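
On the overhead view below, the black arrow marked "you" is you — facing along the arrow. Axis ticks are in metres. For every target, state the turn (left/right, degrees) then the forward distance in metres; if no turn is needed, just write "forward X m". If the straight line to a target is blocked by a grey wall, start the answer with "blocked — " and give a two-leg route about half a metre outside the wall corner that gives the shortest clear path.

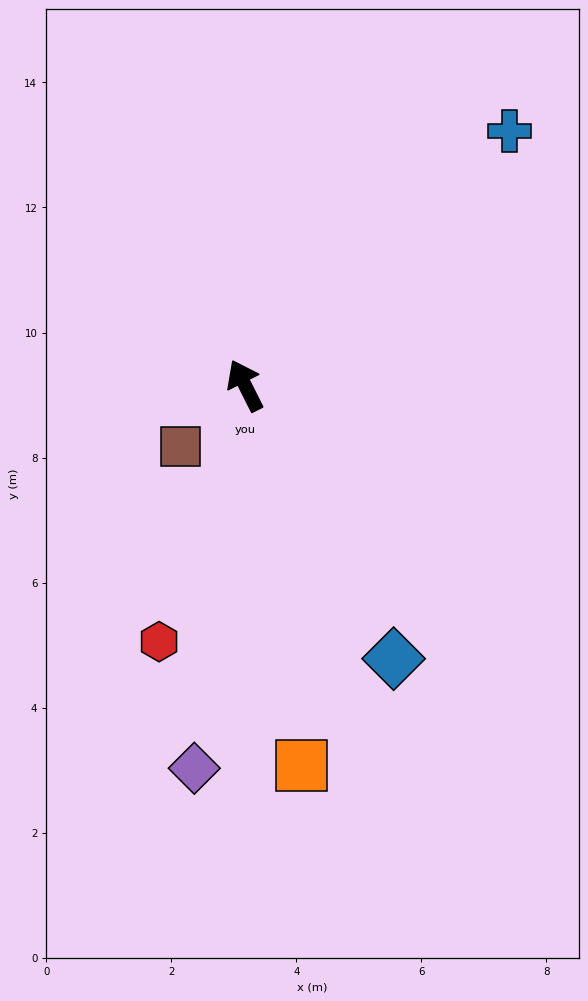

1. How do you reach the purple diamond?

turn left 146°, forward 6.2 m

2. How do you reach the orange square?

turn left 162°, forward 6.1 m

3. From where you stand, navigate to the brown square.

turn left 106°, forward 1.4 m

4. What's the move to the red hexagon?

turn left 135°, forward 4.3 m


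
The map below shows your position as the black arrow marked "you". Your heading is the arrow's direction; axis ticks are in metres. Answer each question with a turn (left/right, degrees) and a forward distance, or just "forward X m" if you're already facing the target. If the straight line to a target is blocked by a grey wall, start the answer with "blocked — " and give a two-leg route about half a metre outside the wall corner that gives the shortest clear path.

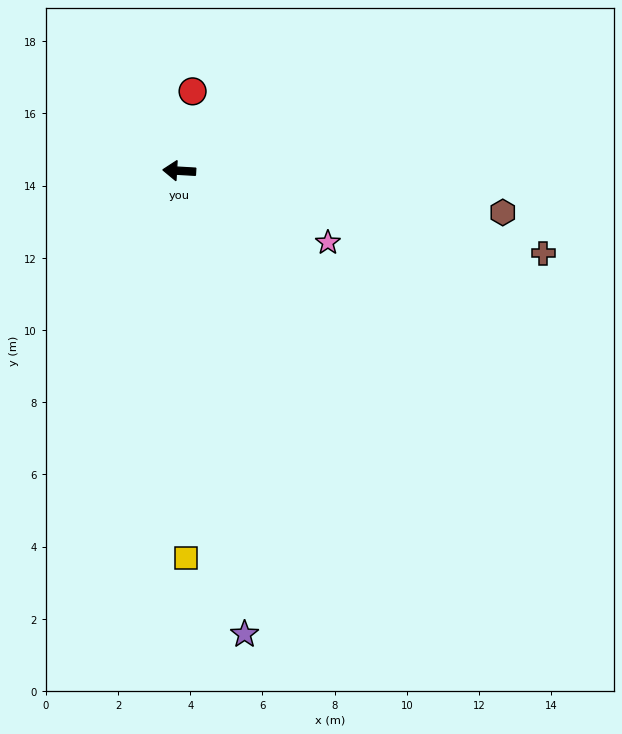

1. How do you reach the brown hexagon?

turn left 176°, forward 9.0 m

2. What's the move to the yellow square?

turn left 94°, forward 10.7 m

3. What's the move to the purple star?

turn left 101°, forward 13.0 m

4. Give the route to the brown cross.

turn left 171°, forward 10.3 m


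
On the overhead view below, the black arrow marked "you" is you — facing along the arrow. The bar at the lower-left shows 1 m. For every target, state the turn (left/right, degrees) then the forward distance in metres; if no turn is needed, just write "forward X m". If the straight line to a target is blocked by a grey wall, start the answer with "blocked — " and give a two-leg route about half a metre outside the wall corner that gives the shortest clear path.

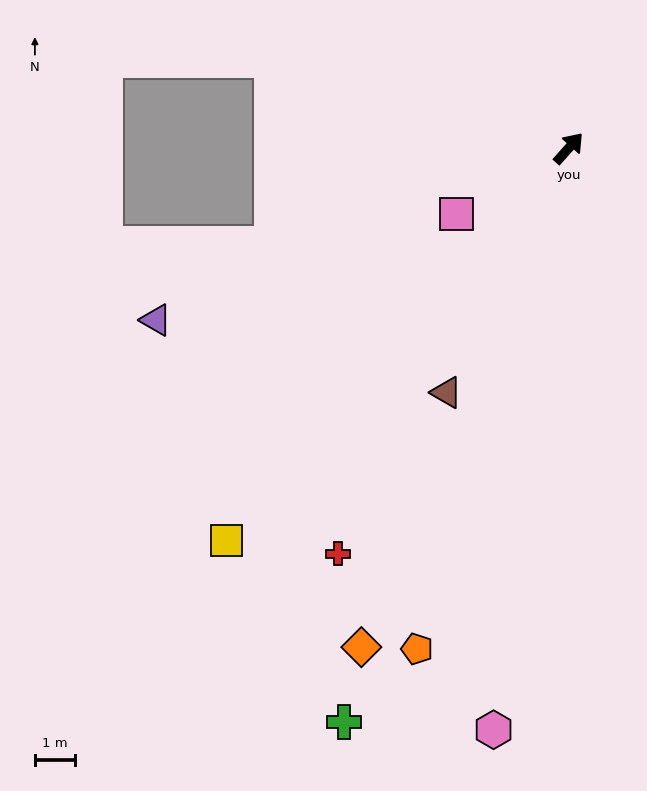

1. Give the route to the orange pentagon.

turn right 155°, forward 12.9 m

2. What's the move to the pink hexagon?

turn right 146°, forward 14.5 m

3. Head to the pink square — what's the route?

turn left 162°, forward 3.2 m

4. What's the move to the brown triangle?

turn right 165°, forward 6.8 m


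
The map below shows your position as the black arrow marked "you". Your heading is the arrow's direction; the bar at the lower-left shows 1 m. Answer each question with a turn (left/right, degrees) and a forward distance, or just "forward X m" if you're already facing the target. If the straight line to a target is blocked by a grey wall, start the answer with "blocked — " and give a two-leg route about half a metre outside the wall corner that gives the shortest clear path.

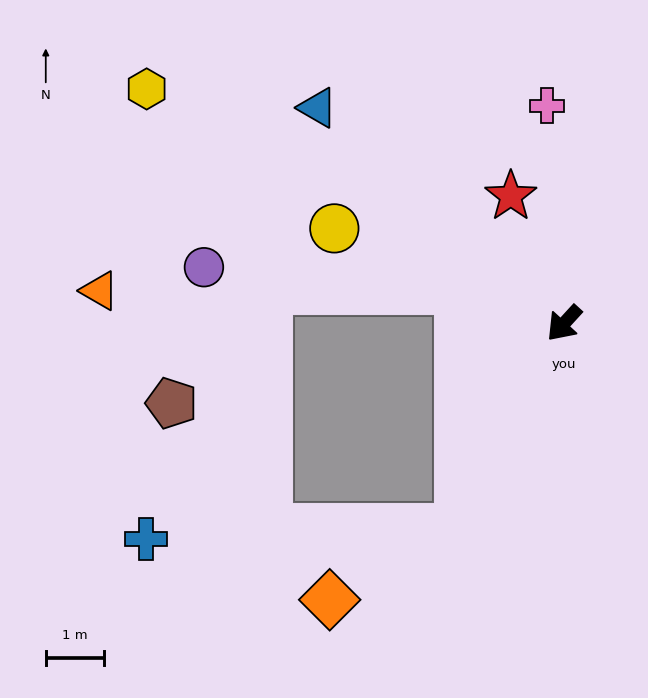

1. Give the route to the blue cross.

blocked — turn left 16°, forward 3.9 m, then turn right 62°, forward 5.3 m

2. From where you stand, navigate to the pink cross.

turn right 133°, forward 3.7 m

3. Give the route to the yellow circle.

turn right 70°, forward 4.2 m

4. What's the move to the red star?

turn right 115°, forward 2.4 m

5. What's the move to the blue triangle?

turn right 89°, forward 5.6 m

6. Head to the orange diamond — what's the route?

blocked — turn left 16°, forward 3.9 m, then turn right 35°, forward 2.5 m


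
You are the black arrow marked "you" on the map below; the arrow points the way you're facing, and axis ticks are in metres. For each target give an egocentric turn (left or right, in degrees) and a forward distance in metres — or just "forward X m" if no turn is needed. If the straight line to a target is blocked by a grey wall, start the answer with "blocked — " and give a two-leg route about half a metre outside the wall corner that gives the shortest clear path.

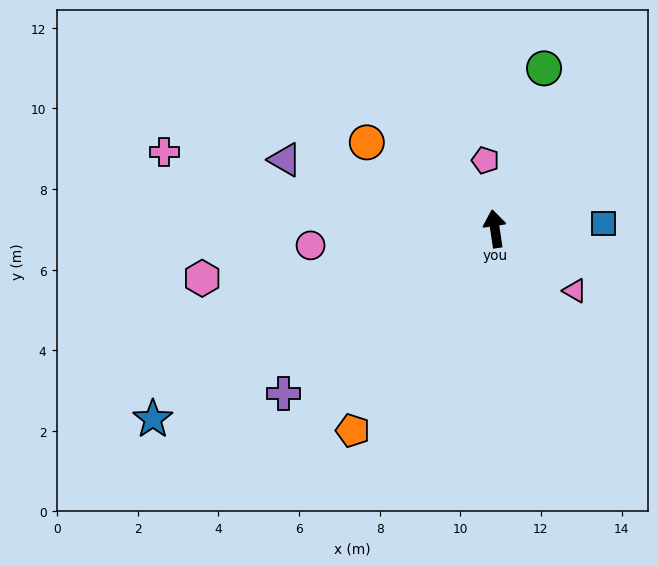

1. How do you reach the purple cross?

turn left 120°, forward 6.6 m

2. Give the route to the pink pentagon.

forward 1.7 m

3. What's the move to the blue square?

turn right 96°, forward 2.7 m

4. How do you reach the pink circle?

turn left 87°, forward 4.6 m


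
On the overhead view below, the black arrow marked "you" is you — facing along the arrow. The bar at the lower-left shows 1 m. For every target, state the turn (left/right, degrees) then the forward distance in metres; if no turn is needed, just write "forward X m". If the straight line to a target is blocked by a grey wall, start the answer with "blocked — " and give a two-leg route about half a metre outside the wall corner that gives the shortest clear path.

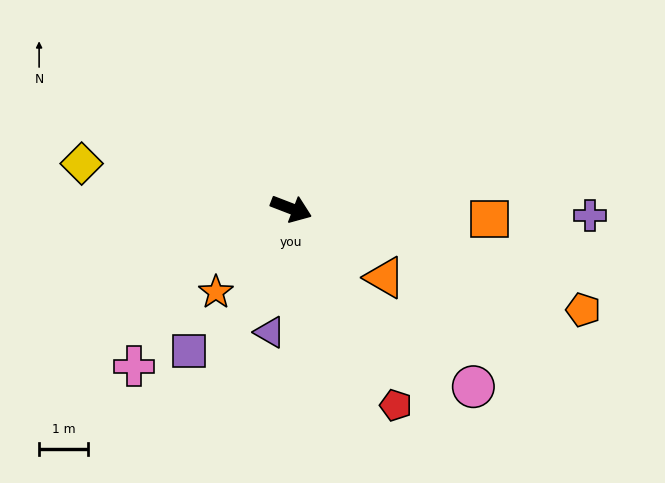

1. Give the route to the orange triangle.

turn right 15°, forward 2.4 m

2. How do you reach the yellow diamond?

turn right 171°, forward 4.4 m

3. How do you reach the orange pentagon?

forward 6.3 m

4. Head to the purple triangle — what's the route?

turn right 79°, forward 2.6 m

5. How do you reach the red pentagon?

turn right 41°, forward 4.6 m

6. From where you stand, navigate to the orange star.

turn right 111°, forward 2.3 m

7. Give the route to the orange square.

turn left 18°, forward 4.1 m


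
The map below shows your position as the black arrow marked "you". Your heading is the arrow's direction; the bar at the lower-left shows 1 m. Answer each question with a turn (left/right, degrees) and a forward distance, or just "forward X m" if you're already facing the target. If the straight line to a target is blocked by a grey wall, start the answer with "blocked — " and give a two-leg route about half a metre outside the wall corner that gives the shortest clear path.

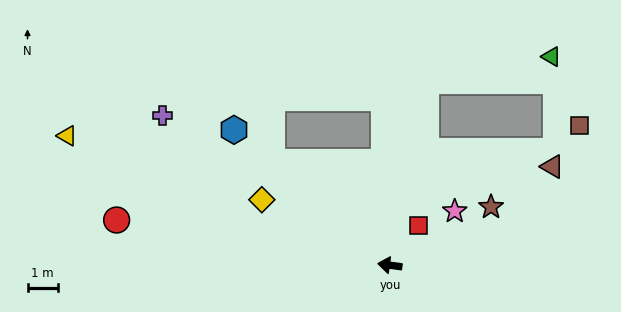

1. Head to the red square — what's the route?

turn right 118°, forward 1.6 m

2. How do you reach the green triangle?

blocked — turn right 94°, forward 6.2 m, then turn right 67°, forward 4.2 m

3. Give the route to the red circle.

forward 9.1 m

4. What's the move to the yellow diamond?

turn right 19°, forward 4.7 m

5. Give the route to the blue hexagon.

turn right 33°, forward 6.8 m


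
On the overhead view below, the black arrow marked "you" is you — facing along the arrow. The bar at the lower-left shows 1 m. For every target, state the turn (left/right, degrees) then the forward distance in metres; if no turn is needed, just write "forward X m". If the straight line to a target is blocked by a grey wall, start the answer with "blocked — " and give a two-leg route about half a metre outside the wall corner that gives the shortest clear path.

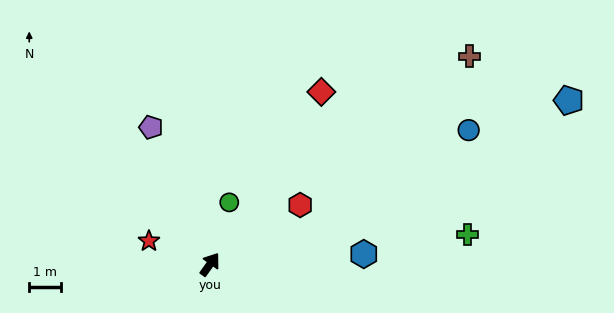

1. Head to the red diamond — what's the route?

turn left 3°, forward 6.4 m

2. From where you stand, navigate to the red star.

turn left 105°, forward 2.0 m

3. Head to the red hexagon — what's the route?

turn right 21°, forward 3.4 m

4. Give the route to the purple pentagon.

turn left 59°, forward 4.7 m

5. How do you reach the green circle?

turn left 18°, forward 2.0 m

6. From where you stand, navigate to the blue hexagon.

turn right 51°, forward 4.8 m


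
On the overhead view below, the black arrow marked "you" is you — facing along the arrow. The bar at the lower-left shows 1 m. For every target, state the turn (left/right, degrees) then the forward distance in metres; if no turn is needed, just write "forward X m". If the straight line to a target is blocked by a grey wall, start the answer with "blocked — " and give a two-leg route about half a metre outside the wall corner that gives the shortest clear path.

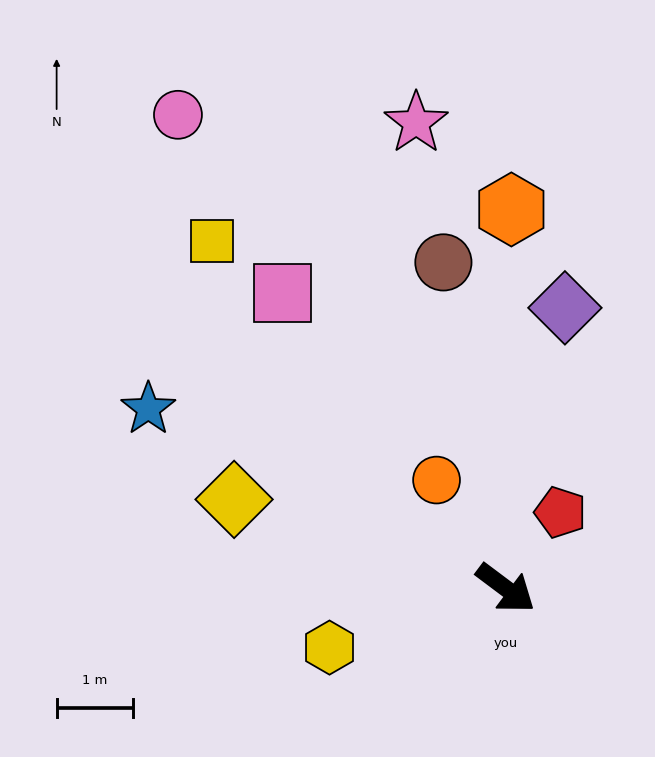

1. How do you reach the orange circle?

turn left 159°, forward 1.7 m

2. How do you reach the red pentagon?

turn left 91°, forward 1.2 m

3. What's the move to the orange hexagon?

turn left 126°, forward 4.9 m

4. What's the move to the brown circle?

turn left 138°, forward 4.3 m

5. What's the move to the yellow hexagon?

turn right 125°, forward 2.4 m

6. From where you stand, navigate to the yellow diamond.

turn right 161°, forward 3.7 m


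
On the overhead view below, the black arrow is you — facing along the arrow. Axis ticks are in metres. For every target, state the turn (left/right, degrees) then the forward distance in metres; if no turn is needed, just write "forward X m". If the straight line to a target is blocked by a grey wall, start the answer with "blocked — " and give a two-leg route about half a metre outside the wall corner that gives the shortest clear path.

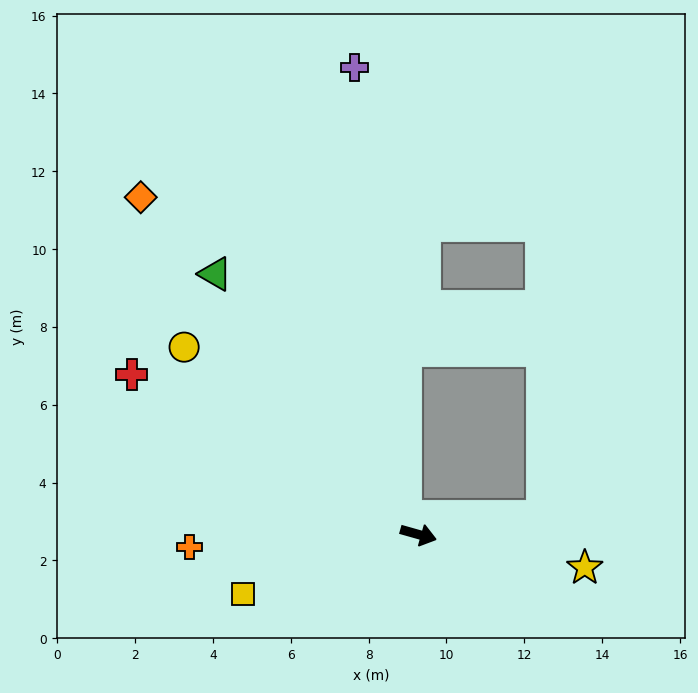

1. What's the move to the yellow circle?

turn left 157°, forward 7.7 m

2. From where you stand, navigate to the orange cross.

turn right 161°, forward 5.9 m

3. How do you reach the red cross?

turn left 167°, forward 8.4 m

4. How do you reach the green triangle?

turn left 144°, forward 8.5 m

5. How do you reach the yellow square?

turn right 146°, forward 4.7 m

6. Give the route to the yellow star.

turn left 4°, forward 4.4 m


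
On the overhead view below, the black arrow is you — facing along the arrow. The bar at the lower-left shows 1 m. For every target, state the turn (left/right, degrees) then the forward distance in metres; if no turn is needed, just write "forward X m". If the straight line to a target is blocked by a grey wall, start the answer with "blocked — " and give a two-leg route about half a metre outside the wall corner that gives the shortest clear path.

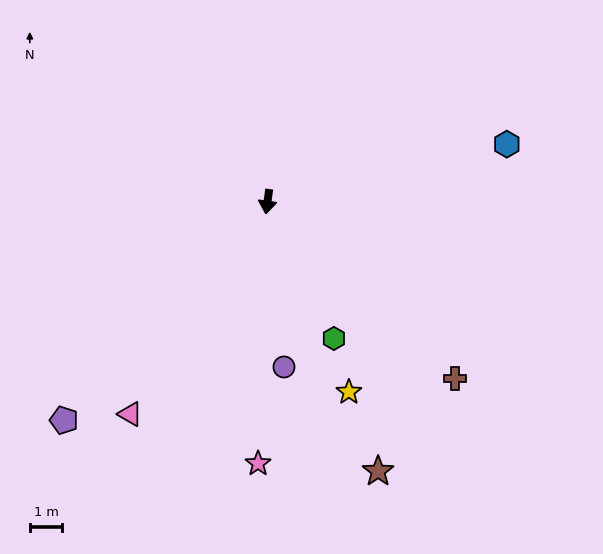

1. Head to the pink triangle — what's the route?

turn right 25°, forward 7.8 m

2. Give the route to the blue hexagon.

turn left 111°, forward 7.6 m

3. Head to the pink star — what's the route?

turn left 6°, forward 8.0 m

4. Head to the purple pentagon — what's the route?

turn right 35°, forward 9.2 m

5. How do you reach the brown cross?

turn left 55°, forward 7.9 m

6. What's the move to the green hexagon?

turn left 34°, forward 4.7 m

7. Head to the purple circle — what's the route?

turn left 14°, forward 5.1 m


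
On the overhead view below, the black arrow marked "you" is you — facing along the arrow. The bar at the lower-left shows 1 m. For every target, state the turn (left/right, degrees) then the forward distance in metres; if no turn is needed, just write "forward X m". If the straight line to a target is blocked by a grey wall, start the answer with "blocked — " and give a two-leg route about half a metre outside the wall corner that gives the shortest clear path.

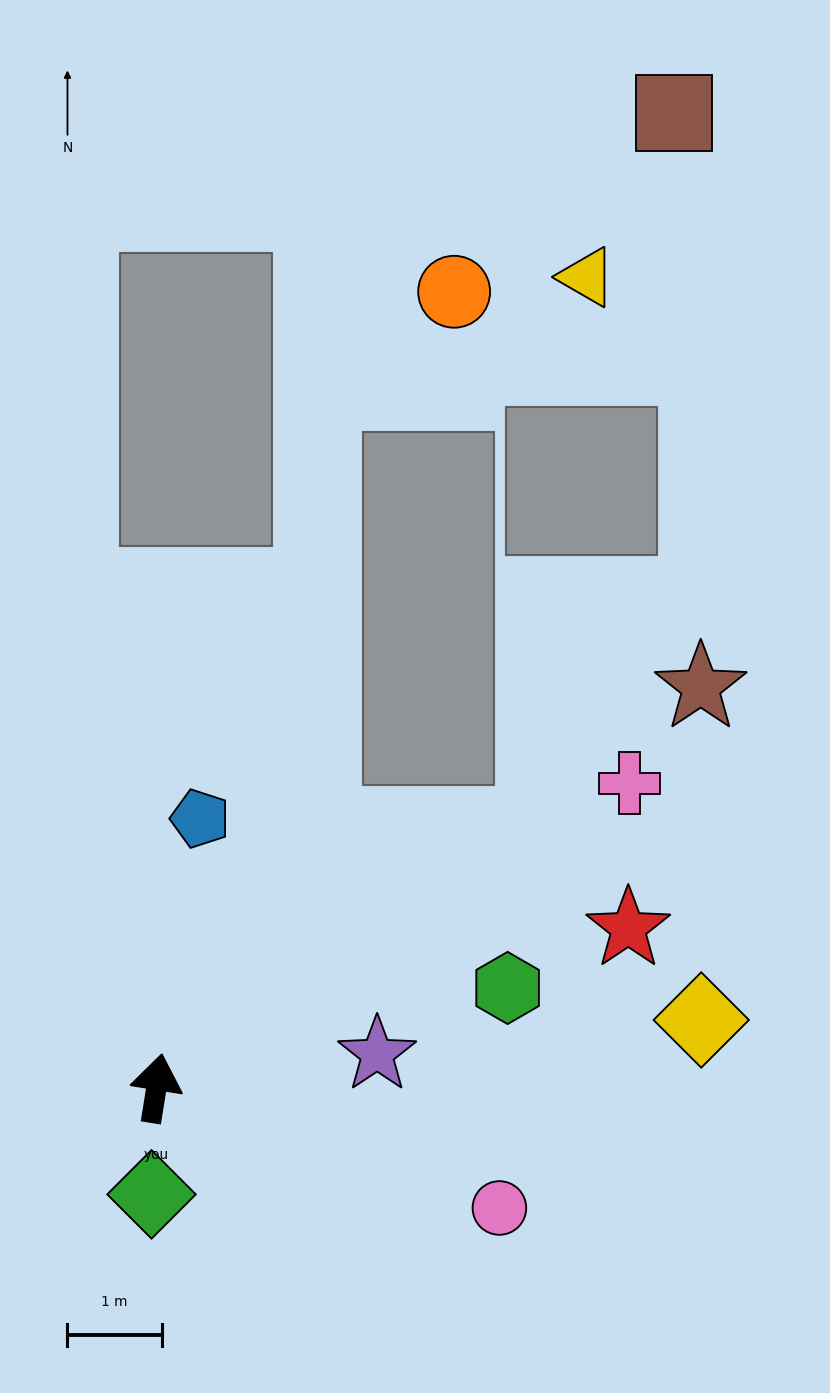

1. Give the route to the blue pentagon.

forward 2.9 m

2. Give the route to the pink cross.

turn right 48°, forward 6.0 m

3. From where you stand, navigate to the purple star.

turn right 72°, forward 2.4 m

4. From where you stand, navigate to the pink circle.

turn right 100°, forward 3.9 m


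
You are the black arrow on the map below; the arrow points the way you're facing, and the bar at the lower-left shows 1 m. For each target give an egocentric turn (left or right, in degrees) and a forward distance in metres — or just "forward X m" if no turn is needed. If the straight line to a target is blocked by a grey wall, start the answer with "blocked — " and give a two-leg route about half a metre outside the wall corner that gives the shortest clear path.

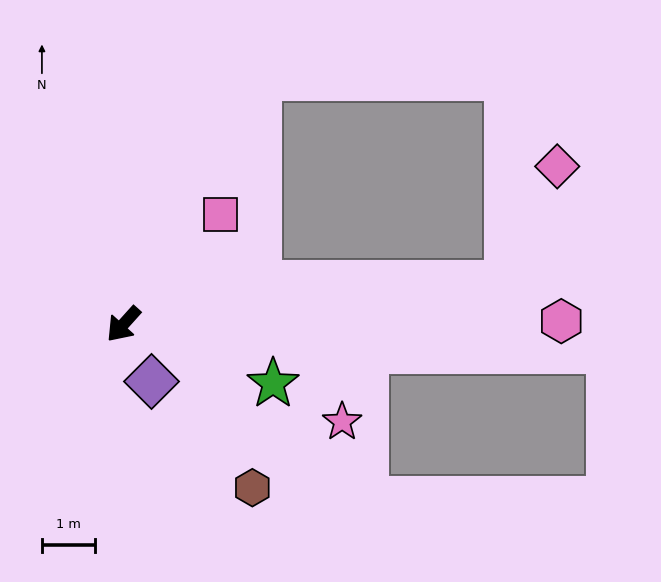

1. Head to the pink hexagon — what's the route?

turn left 132°, forward 8.3 m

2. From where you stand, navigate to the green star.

turn left 110°, forward 3.1 m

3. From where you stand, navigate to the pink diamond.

blocked — turn left 138°, forward 7.3 m, then turn left 60°, forward 2.4 m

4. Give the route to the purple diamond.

turn left 68°, forward 1.2 m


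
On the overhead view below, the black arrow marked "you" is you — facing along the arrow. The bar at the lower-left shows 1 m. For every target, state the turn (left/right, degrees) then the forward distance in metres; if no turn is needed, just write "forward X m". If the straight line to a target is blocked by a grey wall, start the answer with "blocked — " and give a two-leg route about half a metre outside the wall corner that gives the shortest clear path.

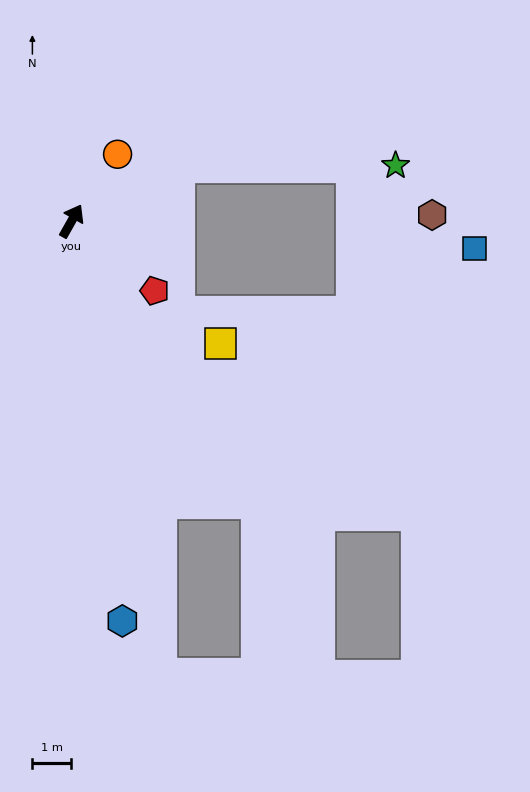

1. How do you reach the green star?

blocked — turn right 33°, forward 3.1 m, then turn right 27°, forward 5.6 m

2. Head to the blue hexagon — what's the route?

turn right 143°, forward 10.4 m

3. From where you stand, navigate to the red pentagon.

turn right 101°, forward 2.8 m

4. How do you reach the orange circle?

turn right 5°, forward 2.1 m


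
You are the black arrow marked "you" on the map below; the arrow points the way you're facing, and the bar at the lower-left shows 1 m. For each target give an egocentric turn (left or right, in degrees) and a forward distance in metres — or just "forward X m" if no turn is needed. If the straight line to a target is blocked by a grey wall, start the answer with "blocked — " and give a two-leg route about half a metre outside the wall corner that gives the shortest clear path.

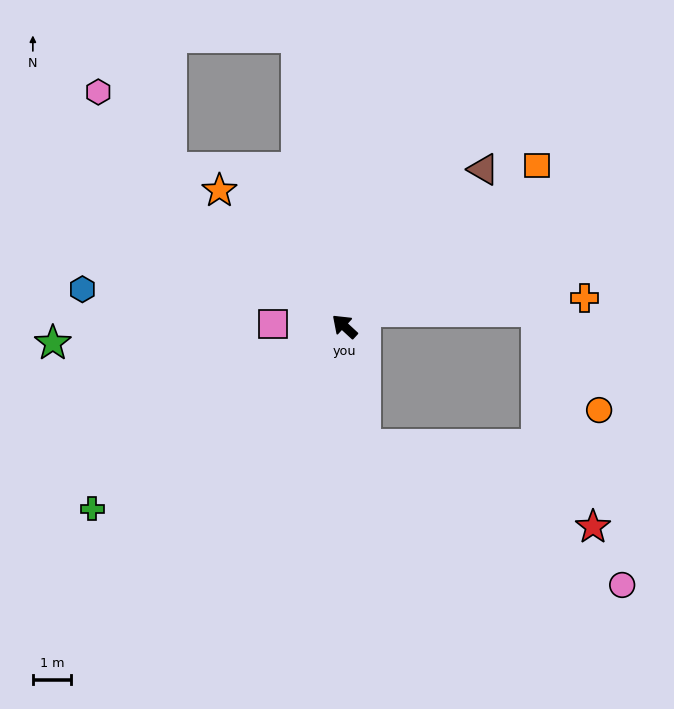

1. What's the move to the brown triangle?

turn right 89°, forward 5.5 m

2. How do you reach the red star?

blocked — turn left 142°, forward 3.2 m, then turn left 61°, forward 6.4 m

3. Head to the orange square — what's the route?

turn right 97°, forward 6.6 m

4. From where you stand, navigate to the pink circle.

blocked — turn left 142°, forward 3.2 m, then turn left 52°, forward 7.7 m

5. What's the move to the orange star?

turn right 5°, forward 4.9 m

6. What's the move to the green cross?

turn left 79°, forward 8.2 m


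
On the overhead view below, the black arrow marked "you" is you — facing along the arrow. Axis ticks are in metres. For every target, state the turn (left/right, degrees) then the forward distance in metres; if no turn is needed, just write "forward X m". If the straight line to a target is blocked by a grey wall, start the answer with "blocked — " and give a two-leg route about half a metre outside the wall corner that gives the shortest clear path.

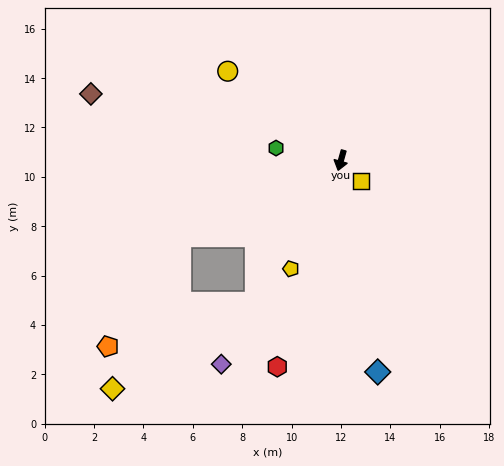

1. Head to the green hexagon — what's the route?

turn right 85°, forward 2.7 m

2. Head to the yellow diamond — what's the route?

blocked — turn right 15°, forward 6.7 m, then turn right 28°, forward 6.8 m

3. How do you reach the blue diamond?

turn left 26°, forward 8.7 m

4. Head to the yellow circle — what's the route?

turn right 113°, forward 5.8 m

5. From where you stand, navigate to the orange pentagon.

blocked — turn right 49°, forward 7.2 m, then turn left 31°, forward 5.3 m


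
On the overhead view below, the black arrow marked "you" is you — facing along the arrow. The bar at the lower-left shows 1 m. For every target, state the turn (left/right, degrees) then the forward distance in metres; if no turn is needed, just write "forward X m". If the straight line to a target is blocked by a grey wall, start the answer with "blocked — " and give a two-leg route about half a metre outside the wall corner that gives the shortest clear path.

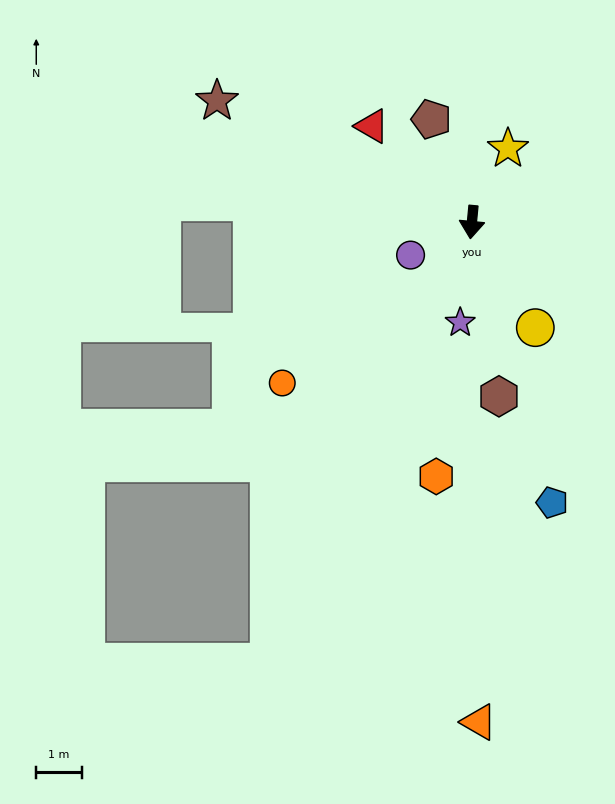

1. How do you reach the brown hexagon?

turn left 14°, forward 3.9 m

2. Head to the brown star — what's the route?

turn right 110°, forward 6.2 m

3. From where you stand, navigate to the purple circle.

turn right 56°, forward 1.5 m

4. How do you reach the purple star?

forward 2.2 m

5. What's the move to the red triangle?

turn right 128°, forward 3.0 m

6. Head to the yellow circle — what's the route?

turn left 36°, forward 2.7 m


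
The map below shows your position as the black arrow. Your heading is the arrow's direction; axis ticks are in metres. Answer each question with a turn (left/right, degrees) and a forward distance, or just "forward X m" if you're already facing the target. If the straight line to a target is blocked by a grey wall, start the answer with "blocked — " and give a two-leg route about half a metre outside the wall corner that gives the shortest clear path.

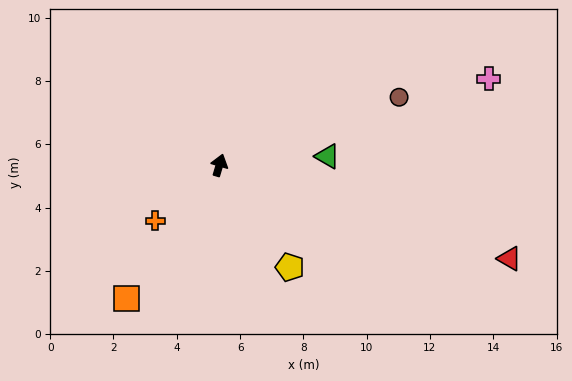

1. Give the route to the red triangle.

turn right 91°, forward 9.6 m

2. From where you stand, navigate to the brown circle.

turn right 53°, forward 6.1 m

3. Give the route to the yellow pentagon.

turn right 129°, forward 3.9 m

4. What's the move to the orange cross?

turn left 147°, forward 2.7 m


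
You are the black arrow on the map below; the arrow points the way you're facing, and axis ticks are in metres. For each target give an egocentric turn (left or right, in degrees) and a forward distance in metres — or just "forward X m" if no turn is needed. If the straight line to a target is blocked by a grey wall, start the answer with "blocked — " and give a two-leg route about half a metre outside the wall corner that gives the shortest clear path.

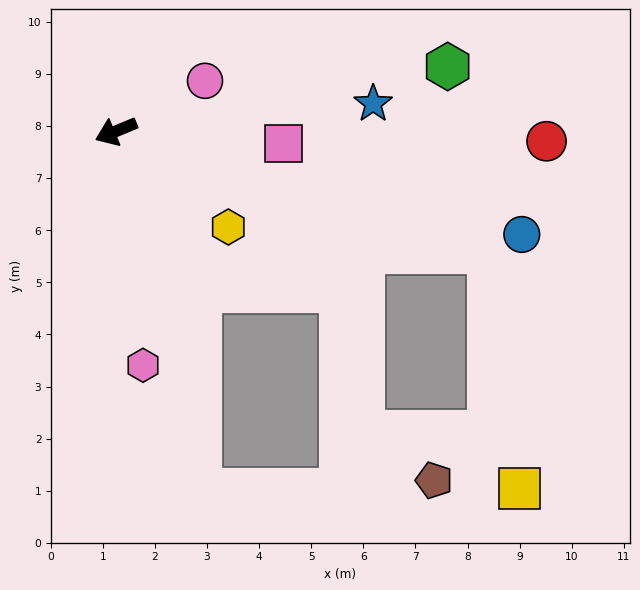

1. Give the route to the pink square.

turn left 153°, forward 3.2 m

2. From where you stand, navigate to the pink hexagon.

turn left 74°, forward 4.5 m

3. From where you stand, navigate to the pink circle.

turn right 173°, forward 2.0 m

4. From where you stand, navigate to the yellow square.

blocked — turn left 140°, forward 7.5 m, then turn right 65°, forward 4.6 m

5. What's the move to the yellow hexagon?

turn left 117°, forward 2.8 m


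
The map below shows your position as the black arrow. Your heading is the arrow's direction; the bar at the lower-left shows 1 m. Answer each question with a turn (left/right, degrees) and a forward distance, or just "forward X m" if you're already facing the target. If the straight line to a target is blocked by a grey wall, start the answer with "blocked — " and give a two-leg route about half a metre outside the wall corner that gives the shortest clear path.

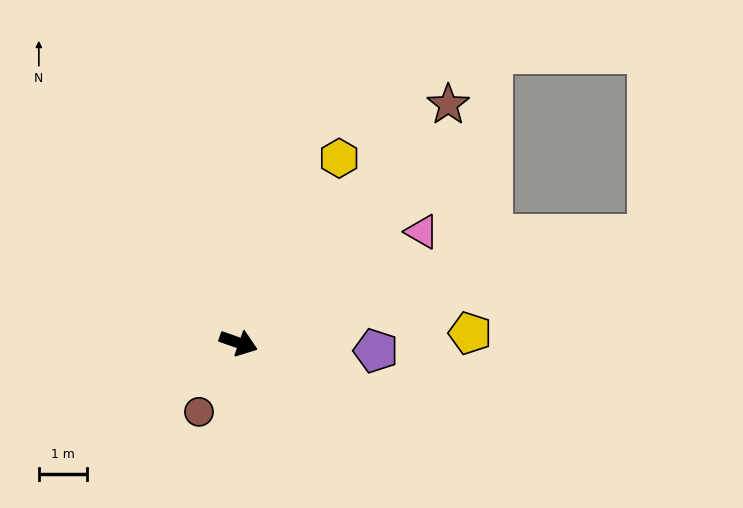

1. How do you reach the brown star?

turn left 68°, forward 6.6 m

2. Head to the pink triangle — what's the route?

turn left 51°, forward 4.4 m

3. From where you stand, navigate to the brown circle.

turn right 100°, forward 1.6 m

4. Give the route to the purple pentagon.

turn left 16°, forward 2.9 m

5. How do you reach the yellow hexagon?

turn left 81°, forward 4.4 m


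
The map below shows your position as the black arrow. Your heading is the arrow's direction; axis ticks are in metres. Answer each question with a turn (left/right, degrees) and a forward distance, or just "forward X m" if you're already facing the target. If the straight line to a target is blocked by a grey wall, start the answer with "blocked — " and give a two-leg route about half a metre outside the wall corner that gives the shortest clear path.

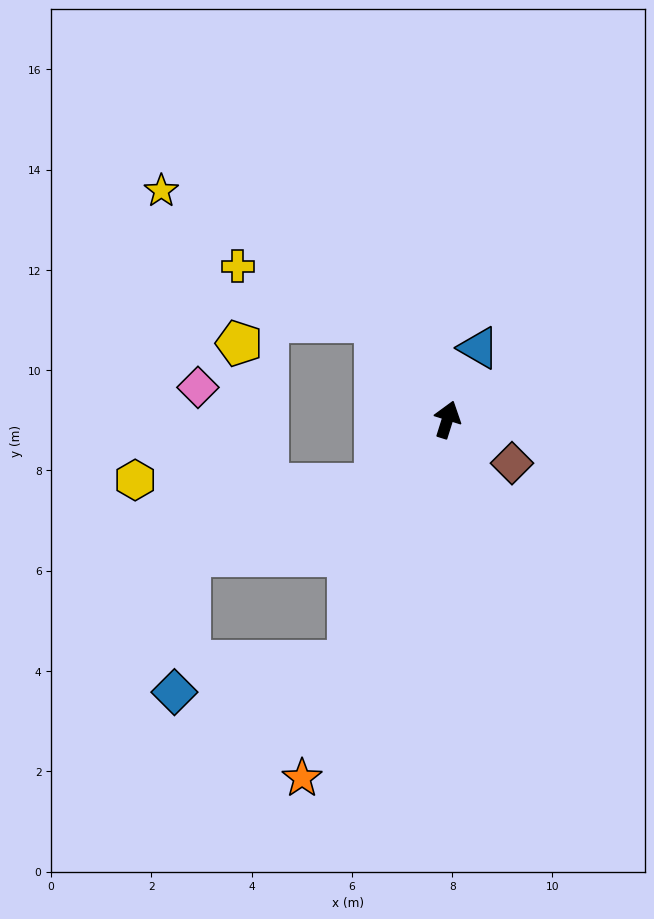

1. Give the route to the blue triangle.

turn right 6°, forward 1.6 m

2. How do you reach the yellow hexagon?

blocked — turn left 150°, forward 1.9 m, then turn right 44°, forward 4.8 m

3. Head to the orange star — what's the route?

turn left 175°, forward 7.7 m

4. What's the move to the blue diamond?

blocked — turn left 175°, forward 5.2 m, then turn right 58°, forward 3.5 m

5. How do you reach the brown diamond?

turn right 107°, forward 1.6 m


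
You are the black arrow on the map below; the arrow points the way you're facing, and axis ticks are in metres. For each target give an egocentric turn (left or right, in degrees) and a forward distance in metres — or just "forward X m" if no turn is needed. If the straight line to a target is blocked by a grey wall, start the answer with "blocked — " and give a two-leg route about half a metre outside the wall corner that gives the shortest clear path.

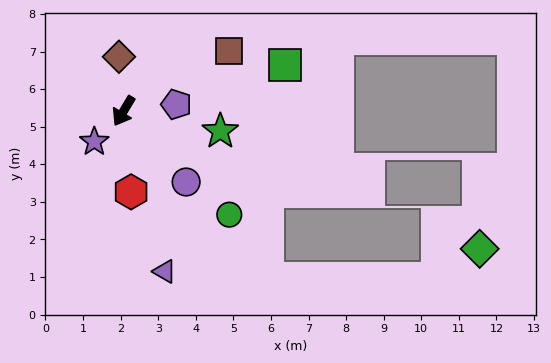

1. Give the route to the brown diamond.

turn right 144°, forward 1.5 m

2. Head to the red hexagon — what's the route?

turn left 36°, forward 2.2 m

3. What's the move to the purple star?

turn right 13°, forward 1.1 m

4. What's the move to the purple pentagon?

turn left 128°, forward 1.4 m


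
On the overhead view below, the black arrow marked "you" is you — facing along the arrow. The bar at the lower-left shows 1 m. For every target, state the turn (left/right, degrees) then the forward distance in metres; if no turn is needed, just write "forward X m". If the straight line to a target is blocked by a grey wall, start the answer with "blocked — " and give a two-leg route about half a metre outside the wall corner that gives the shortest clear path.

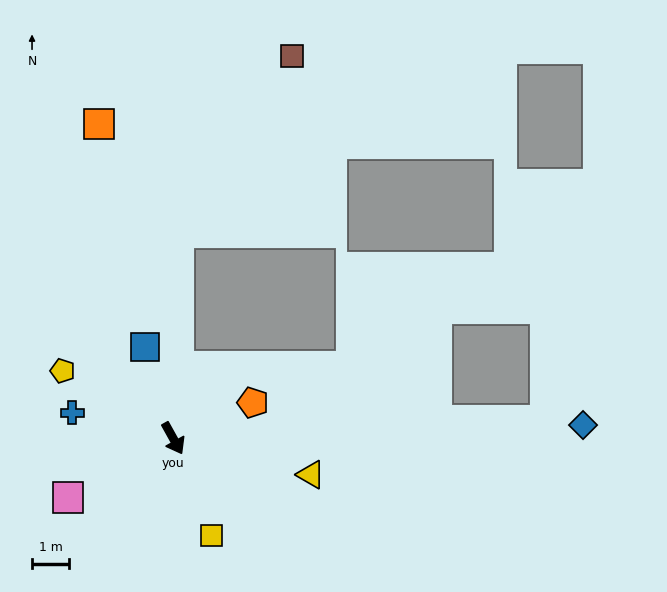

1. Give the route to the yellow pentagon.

turn right 150°, forward 3.5 m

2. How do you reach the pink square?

turn right 90°, forward 3.3 m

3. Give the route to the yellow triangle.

turn left 46°, forward 3.9 m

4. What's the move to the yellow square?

turn right 8°, forward 2.8 m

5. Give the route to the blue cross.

turn right 133°, forward 2.8 m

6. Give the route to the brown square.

blocked — turn left 150°, forward 5.6 m, then turn right 32°, forward 5.7 m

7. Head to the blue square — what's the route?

turn left 168°, forward 2.6 m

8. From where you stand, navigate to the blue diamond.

turn left 63°, forward 11.1 m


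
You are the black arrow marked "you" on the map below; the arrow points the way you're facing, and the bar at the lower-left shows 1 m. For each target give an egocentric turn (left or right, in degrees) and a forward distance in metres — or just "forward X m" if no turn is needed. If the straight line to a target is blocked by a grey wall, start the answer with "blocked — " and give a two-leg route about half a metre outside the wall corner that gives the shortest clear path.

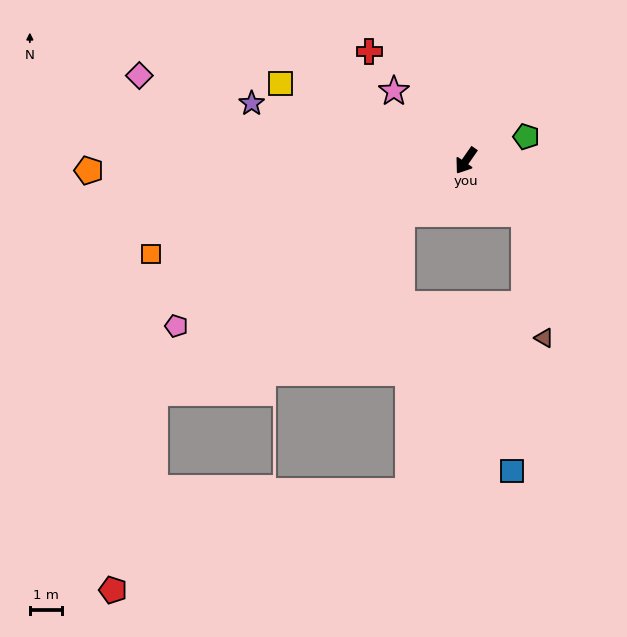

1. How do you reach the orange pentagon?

turn right 54°, forward 11.8 m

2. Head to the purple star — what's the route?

turn right 70°, forward 6.9 m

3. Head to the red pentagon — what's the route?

blocked — turn right 18°, forward 12.2 m, then turn left 41°, forward 6.3 m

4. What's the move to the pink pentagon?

turn right 25°, forward 10.4 m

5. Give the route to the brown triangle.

blocked — turn left 83°, forward 2.5 m, then turn right 39°, forward 3.9 m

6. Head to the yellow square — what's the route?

turn right 78°, forward 6.3 m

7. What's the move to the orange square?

turn right 39°, forward 10.3 m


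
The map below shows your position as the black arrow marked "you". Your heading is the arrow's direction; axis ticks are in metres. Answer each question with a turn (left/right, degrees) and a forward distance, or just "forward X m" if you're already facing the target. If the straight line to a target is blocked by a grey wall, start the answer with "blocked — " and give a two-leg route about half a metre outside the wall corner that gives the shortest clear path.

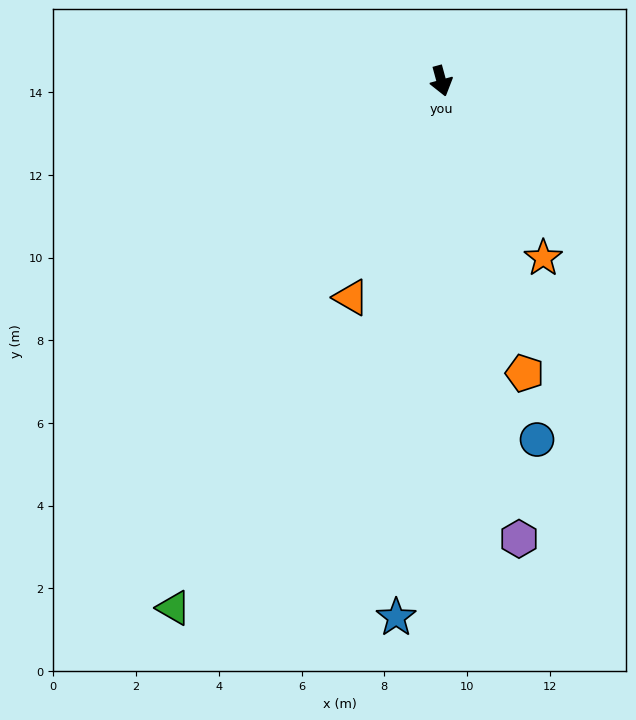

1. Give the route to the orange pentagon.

forward 7.3 m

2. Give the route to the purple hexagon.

turn right 6°, forward 11.2 m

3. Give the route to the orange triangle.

turn right 38°, forward 5.7 m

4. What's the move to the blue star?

turn right 20°, forward 13.0 m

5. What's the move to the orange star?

turn left 15°, forward 4.9 m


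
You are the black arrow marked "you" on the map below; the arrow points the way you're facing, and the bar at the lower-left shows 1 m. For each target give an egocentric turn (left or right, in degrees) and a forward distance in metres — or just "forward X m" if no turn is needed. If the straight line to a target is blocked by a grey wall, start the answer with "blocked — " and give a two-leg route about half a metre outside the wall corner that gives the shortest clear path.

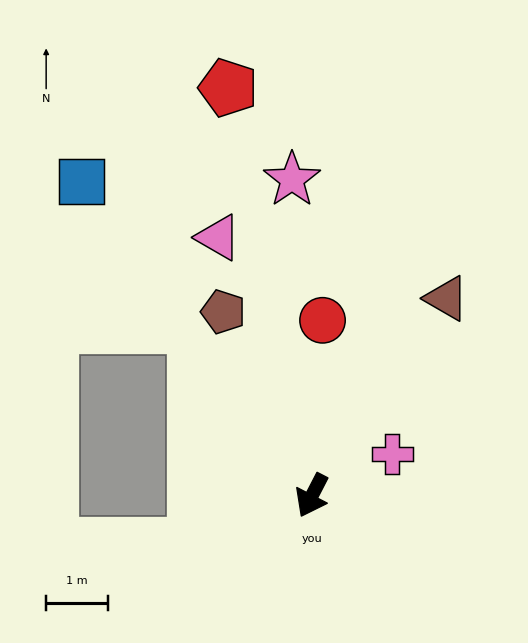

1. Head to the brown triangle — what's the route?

turn left 173°, forward 3.9 m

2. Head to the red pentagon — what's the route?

turn right 141°, forward 6.7 m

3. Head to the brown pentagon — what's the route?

turn right 127°, forward 3.3 m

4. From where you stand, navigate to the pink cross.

turn left 145°, forward 1.5 m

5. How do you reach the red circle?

turn right 156°, forward 2.8 m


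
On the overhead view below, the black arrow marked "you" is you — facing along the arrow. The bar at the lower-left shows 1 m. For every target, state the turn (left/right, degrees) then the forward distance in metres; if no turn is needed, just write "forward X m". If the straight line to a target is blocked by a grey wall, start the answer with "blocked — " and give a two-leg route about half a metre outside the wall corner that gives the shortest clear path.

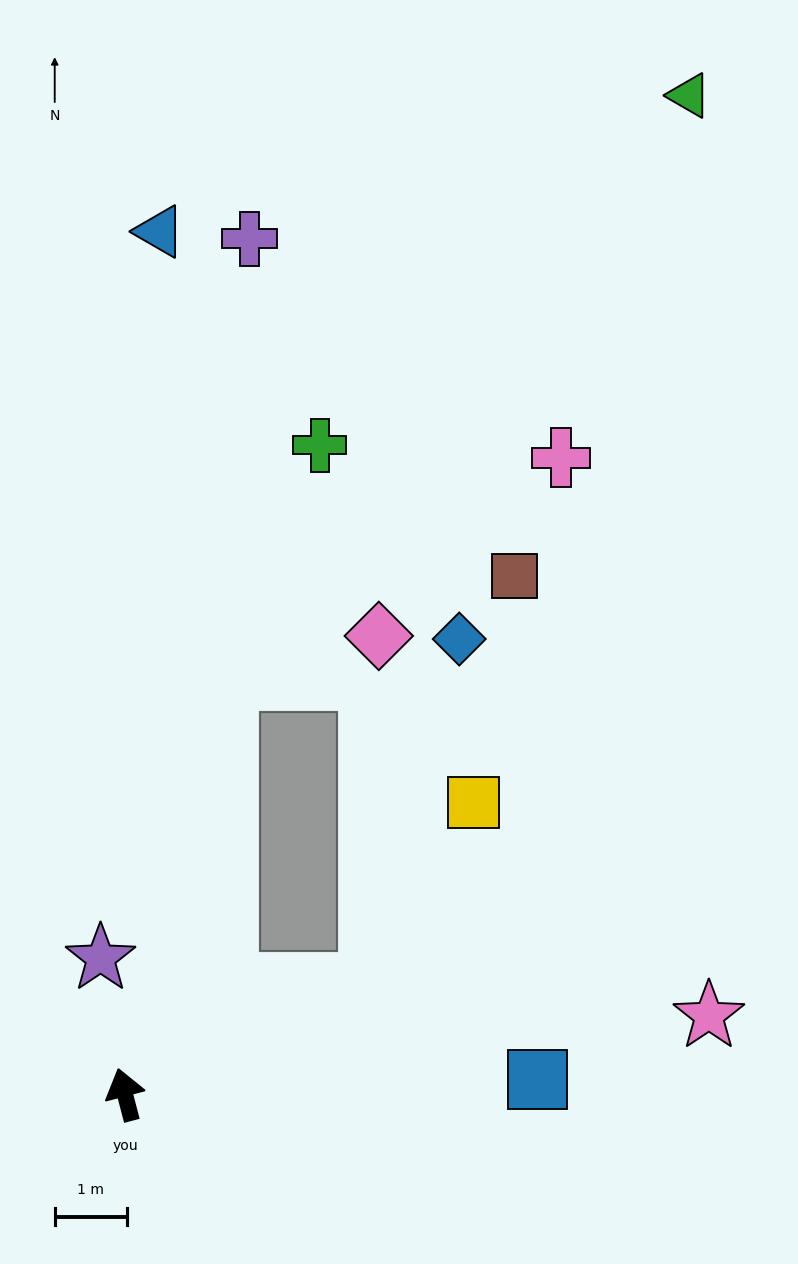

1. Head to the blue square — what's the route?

turn right 103°, forward 5.7 m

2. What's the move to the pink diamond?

blocked — turn right 28°, forward 5.9 m, then turn right 61°, forward 2.2 m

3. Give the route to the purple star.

turn right 4°, forward 1.9 m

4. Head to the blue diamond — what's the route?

blocked — turn right 80°, forward 3.7 m, then turn left 51°, forward 4.9 m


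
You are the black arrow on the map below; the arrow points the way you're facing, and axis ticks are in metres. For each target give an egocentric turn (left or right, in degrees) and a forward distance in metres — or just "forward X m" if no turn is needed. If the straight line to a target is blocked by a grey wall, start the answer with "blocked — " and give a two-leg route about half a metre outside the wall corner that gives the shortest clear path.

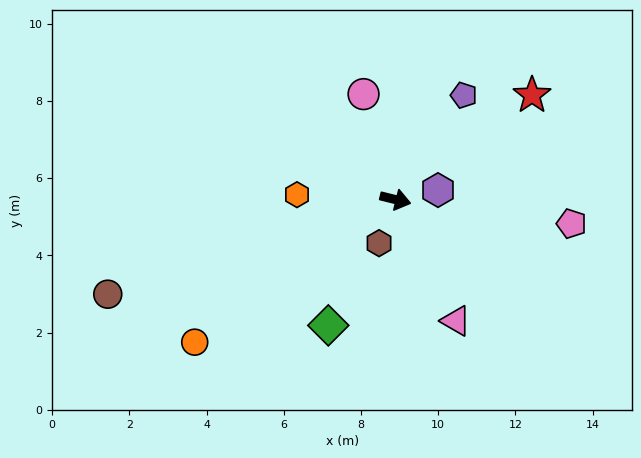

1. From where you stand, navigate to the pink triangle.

turn right 50°, forward 3.5 m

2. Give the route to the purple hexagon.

turn left 26°, forward 1.1 m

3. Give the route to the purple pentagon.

turn left 71°, forward 3.2 m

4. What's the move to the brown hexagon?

turn right 97°, forward 1.2 m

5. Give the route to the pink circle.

turn left 121°, forward 2.9 m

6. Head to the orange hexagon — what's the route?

turn right 169°, forward 2.6 m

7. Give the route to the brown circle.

turn right 148°, forward 7.8 m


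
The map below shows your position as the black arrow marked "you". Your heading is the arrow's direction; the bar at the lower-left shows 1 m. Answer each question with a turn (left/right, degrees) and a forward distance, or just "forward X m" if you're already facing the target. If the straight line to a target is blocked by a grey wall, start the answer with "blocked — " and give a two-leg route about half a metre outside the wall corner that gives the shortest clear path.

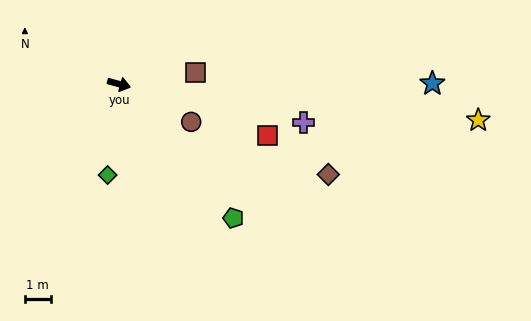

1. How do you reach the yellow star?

turn left 10°, forward 14.0 m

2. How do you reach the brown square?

turn left 24°, forward 3.0 m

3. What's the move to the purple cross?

turn left 4°, forward 7.3 m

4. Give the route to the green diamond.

turn right 82°, forward 3.5 m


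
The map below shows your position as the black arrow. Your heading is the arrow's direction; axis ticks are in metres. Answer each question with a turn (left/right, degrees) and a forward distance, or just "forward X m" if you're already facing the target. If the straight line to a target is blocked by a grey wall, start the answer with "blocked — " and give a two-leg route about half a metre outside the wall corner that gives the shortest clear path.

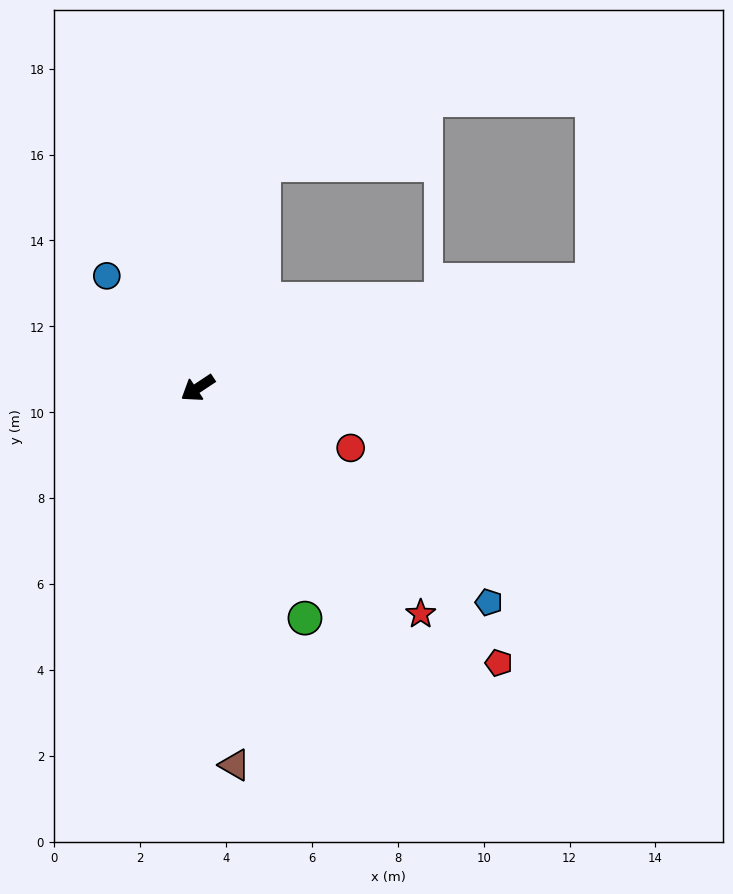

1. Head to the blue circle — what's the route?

turn right 84°, forward 3.4 m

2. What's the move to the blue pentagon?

turn left 110°, forward 8.4 m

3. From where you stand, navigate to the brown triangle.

turn left 62°, forward 8.8 m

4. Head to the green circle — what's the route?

turn left 81°, forward 5.9 m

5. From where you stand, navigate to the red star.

turn left 101°, forward 7.4 m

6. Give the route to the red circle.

turn left 125°, forward 3.8 m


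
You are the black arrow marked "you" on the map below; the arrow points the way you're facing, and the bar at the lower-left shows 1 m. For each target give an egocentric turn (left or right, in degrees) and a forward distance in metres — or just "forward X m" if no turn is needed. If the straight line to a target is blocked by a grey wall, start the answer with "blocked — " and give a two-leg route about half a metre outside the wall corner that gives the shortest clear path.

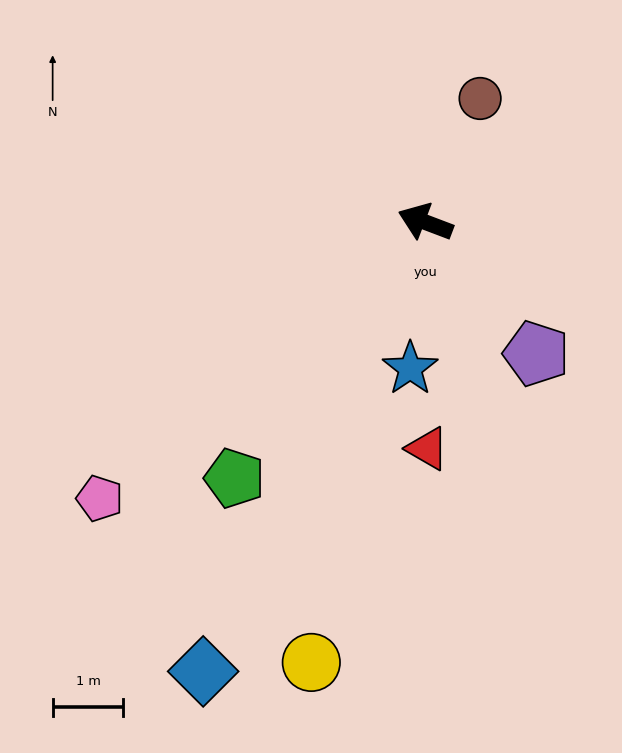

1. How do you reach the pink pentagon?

turn left 61°, forward 6.0 m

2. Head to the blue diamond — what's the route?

turn left 84°, forward 7.1 m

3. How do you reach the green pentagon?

turn left 74°, forward 4.5 m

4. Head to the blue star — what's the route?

turn left 105°, forward 2.1 m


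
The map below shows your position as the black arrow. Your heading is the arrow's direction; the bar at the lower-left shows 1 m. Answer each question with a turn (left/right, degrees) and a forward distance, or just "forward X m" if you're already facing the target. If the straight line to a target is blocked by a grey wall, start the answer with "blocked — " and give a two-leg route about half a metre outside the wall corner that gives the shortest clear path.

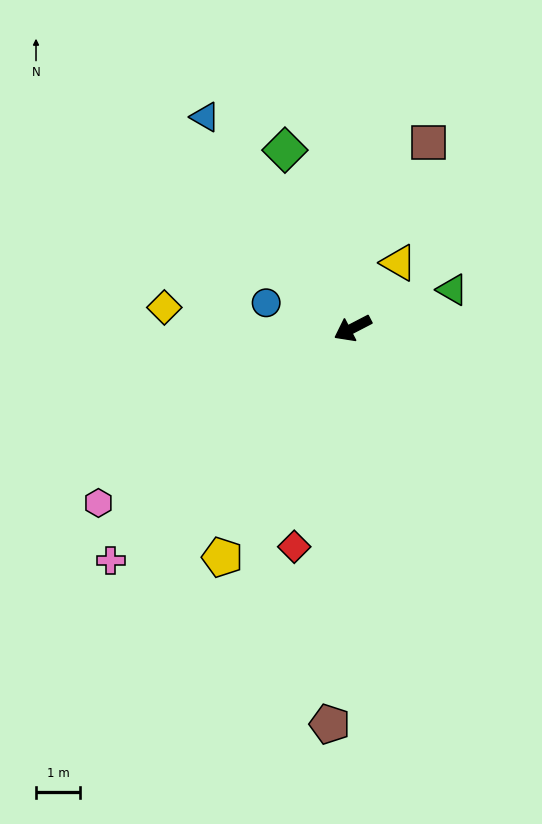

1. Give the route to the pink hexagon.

turn left 7°, forward 7.0 m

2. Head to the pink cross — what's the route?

turn left 16°, forward 7.6 m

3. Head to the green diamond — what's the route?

turn right 97°, forward 4.3 m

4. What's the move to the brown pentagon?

turn left 59°, forward 8.9 m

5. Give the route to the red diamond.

turn left 48°, forward 5.1 m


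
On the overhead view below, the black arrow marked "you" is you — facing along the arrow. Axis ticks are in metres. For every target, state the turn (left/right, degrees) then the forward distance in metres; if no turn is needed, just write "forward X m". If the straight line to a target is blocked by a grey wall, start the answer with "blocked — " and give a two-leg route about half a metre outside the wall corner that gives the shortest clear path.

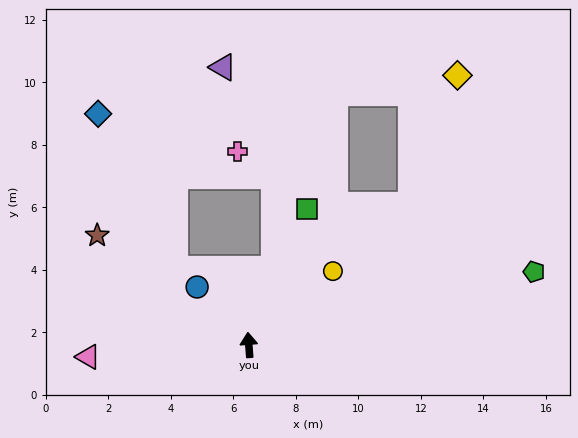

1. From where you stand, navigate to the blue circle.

turn left 37°, forward 2.5 m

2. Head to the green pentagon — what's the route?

turn right 80°, forward 9.4 m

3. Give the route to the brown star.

turn left 50°, forward 6.0 m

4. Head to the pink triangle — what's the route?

turn left 90°, forward 5.2 m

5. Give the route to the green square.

turn right 28°, forward 4.7 m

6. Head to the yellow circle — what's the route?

turn right 53°, forward 3.6 m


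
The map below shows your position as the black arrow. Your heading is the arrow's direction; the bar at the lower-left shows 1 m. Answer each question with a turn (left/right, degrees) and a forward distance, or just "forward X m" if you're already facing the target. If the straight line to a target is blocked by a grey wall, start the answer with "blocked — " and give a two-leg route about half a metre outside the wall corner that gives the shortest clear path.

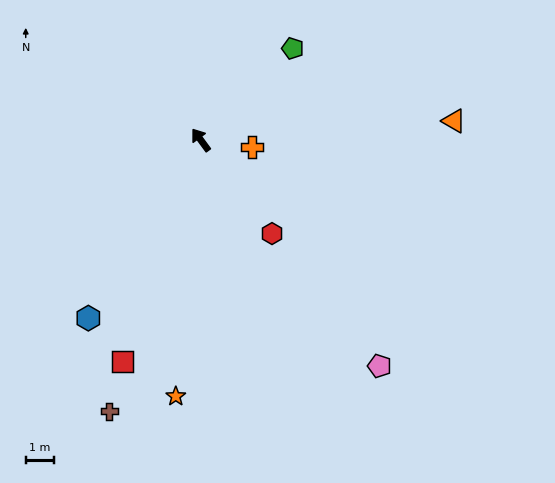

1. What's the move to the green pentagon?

turn right 81°, forward 4.6 m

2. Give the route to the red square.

turn left 124°, forward 8.4 m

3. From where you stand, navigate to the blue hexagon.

turn left 111°, forward 7.5 m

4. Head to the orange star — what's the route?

turn left 138°, forward 9.2 m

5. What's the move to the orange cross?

turn right 134°, forward 1.9 m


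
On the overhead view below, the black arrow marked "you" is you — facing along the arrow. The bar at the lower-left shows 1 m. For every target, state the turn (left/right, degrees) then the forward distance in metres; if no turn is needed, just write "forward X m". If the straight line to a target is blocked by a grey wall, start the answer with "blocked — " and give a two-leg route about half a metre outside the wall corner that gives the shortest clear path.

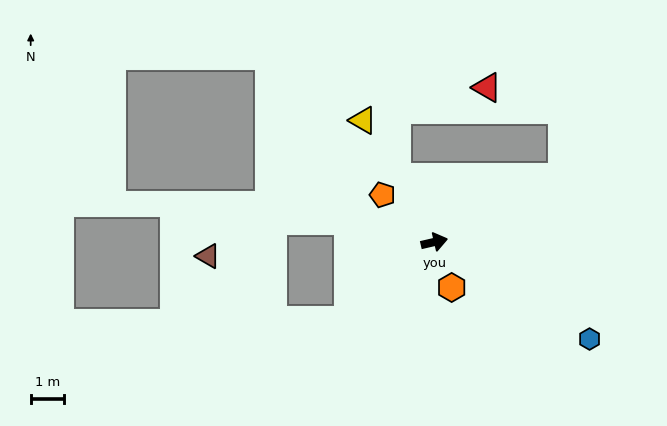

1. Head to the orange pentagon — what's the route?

turn left 125°, forward 2.1 m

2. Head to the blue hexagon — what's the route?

turn right 45°, forward 5.4 m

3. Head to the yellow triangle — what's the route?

turn left 107°, forward 4.2 m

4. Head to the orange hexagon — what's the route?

turn right 82°, forward 1.4 m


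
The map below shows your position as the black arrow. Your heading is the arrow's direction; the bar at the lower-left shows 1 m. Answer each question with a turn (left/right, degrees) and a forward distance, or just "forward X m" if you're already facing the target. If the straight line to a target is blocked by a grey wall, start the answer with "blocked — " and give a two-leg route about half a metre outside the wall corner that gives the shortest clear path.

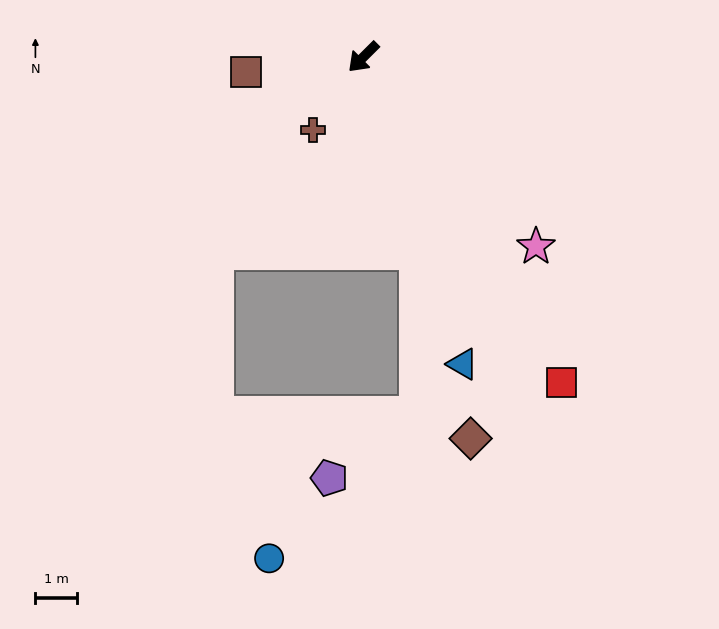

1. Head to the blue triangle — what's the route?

turn left 63°, forward 7.7 m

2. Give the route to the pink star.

turn left 87°, forward 6.1 m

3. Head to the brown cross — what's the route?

turn left 10°, forward 2.1 m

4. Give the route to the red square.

turn left 76°, forward 9.1 m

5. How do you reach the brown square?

turn right 38°, forward 2.8 m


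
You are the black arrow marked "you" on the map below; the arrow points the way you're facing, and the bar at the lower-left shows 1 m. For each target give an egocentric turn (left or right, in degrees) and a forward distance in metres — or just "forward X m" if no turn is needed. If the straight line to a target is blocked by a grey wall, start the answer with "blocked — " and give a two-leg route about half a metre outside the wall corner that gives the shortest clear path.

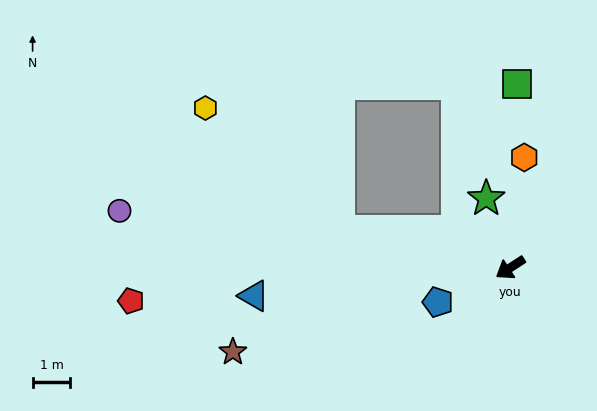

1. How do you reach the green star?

turn right 104°, forward 1.9 m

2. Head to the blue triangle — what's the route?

turn right 27°, forward 6.8 m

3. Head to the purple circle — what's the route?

turn right 41°, forward 10.4 m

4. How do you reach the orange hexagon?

turn right 130°, forward 2.9 m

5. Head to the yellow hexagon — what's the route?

blocked — turn right 45°, forward 4.6 m, then turn right 31°, forward 4.8 m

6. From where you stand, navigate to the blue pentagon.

turn right 8°, forward 2.1 m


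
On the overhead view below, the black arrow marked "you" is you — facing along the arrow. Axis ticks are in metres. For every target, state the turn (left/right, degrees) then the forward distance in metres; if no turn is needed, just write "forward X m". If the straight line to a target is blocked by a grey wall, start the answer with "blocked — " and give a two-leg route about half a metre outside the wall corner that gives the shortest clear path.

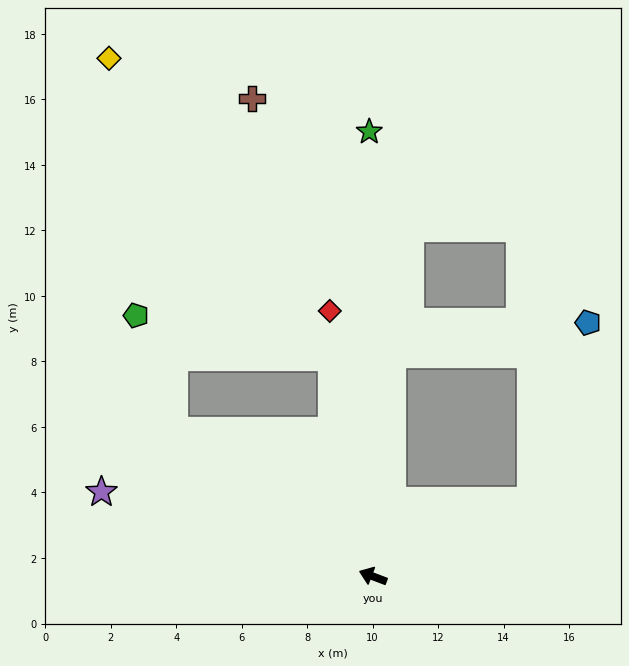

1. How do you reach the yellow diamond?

blocked — turn right 59°, forward 6.8 m, then turn left 27°, forward 11.4 m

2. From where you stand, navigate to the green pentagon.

blocked — turn right 16°, forward 7.5 m, then turn right 35°, forward 3.7 m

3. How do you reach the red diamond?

turn right 60°, forward 8.2 m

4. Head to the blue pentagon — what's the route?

blocked — turn right 134°, forward 5.3 m, then turn left 47°, forward 5.7 m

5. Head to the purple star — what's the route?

turn left 3°, forward 8.7 m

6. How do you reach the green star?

turn right 69°, forward 13.6 m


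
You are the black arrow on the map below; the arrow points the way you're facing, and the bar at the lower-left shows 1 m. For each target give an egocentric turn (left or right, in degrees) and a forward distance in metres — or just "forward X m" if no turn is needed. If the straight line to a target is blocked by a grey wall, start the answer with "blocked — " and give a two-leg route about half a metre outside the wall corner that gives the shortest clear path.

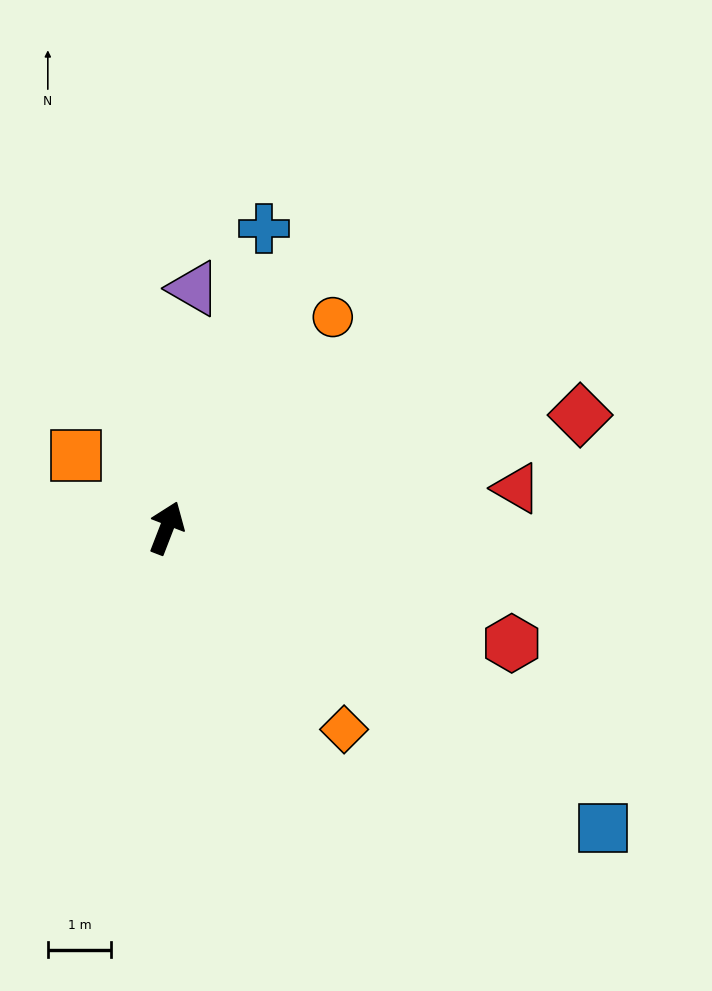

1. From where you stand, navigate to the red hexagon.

turn right 87°, forward 5.7 m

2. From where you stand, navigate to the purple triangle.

turn left 15°, forward 3.8 m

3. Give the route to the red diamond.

turn right 54°, forward 6.8 m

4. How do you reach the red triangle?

turn right 62°, forward 5.6 m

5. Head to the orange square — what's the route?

turn left 72°, forward 1.8 m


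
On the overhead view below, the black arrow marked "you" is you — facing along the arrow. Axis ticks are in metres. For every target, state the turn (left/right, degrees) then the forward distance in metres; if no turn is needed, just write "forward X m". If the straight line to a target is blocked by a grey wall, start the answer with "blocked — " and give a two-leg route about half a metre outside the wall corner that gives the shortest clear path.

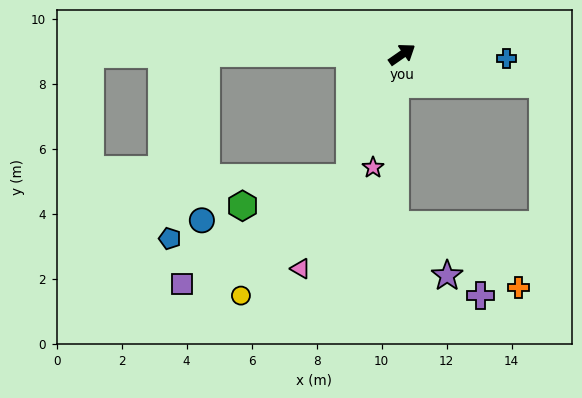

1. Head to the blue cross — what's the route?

turn right 37°, forward 3.2 m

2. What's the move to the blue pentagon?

blocked — turn left 145°, forward 6.0 m, then turn left 79°, forward 5.8 m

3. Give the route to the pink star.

turn right 139°, forward 3.6 m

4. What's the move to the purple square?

blocked — turn right 148°, forward 4.1 m, then turn right 34°, forward 6.1 m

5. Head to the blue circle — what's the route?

blocked — turn left 145°, forward 6.0 m, then turn left 89°, forward 5.1 m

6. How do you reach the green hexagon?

blocked — turn right 148°, forward 4.1 m, then turn right 52°, forward 3.4 m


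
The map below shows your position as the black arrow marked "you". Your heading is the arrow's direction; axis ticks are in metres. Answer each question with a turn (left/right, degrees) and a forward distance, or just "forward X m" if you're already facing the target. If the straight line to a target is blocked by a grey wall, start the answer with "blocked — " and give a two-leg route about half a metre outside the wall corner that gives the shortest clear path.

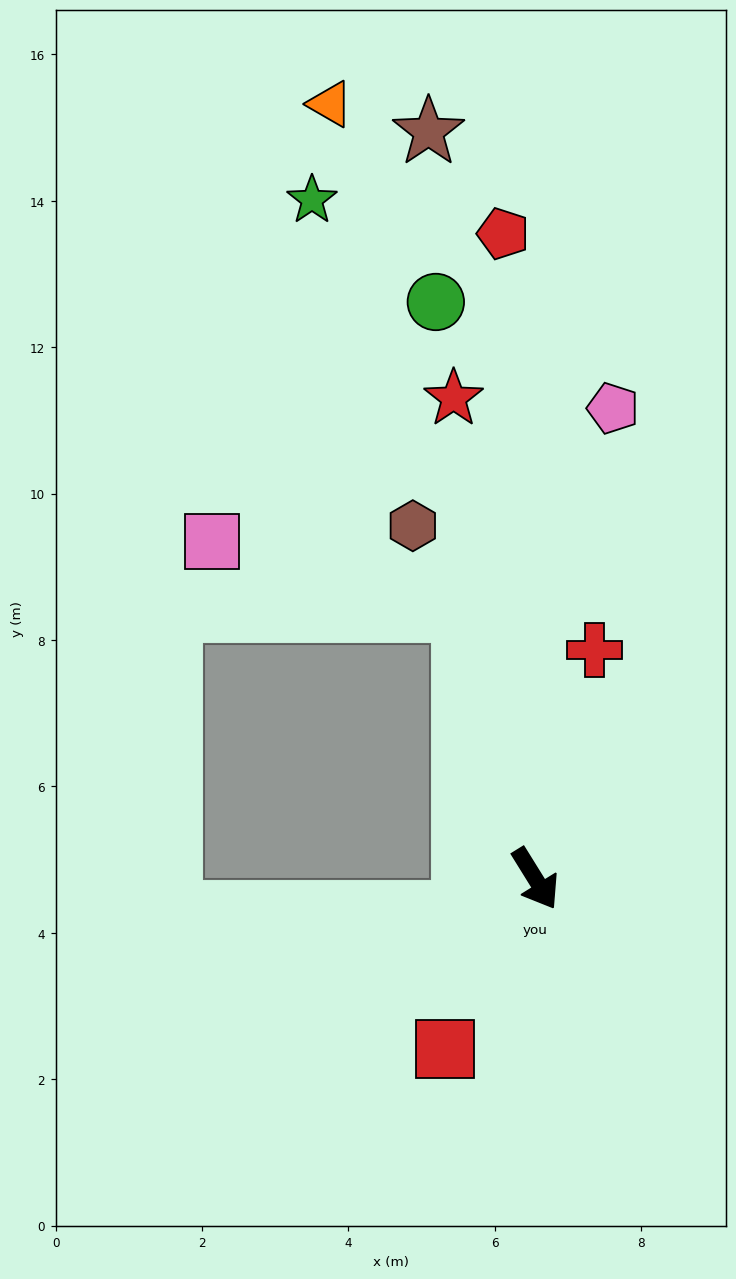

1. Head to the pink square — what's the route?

blocked — turn left 163°, forward 3.8 m, then turn left 60°, forward 3.6 m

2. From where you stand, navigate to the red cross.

turn left 134°, forward 3.2 m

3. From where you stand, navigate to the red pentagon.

turn left 151°, forward 8.8 m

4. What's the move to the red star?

turn left 158°, forward 6.7 m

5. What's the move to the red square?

turn right 60°, forward 2.6 m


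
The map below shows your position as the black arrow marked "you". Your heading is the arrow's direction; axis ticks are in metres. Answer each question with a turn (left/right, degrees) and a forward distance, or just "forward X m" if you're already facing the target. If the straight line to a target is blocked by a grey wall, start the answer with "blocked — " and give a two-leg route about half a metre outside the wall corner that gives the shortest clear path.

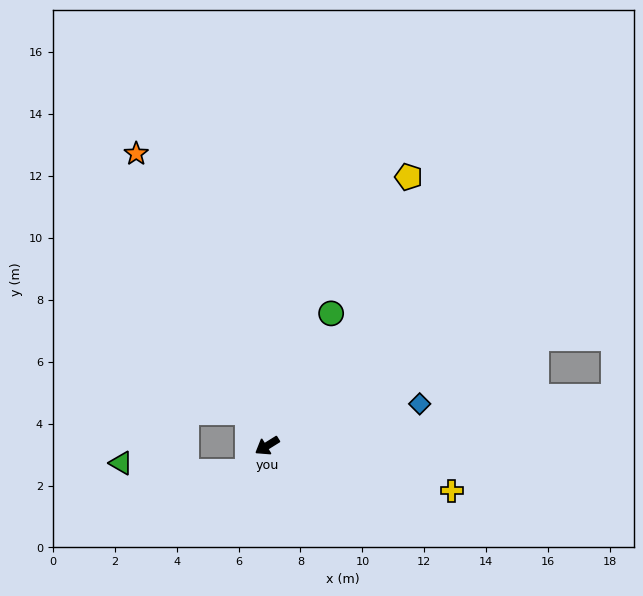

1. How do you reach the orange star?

turn right 98°, forward 10.3 m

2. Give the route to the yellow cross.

turn left 134°, forward 6.1 m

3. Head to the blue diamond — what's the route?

turn left 163°, forward 5.1 m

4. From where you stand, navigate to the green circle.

turn right 148°, forward 4.7 m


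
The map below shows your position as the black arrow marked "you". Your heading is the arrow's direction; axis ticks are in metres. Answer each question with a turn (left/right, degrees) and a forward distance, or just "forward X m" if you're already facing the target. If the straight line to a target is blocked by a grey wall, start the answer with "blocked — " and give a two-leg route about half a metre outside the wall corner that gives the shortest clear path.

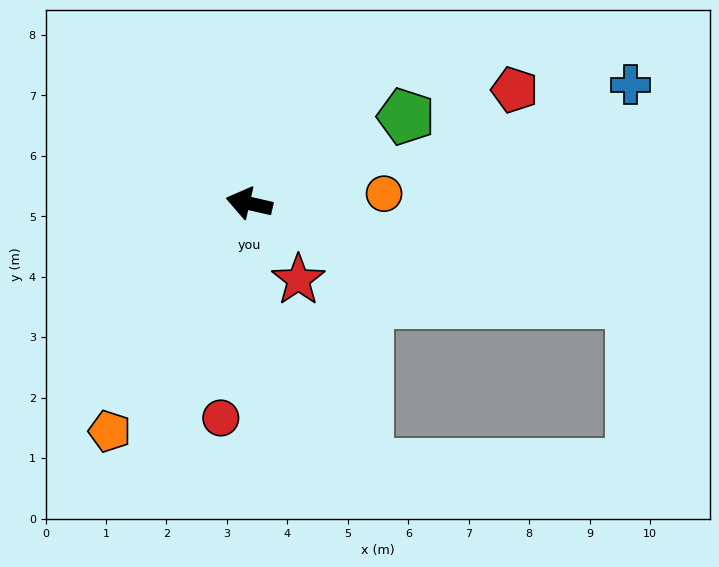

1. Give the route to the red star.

turn left 136°, forward 1.5 m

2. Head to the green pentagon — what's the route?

turn right 138°, forward 3.0 m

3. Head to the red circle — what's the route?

turn left 95°, forward 3.6 m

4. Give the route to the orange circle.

turn right 163°, forward 2.2 m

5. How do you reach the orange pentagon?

turn left 71°, forward 4.4 m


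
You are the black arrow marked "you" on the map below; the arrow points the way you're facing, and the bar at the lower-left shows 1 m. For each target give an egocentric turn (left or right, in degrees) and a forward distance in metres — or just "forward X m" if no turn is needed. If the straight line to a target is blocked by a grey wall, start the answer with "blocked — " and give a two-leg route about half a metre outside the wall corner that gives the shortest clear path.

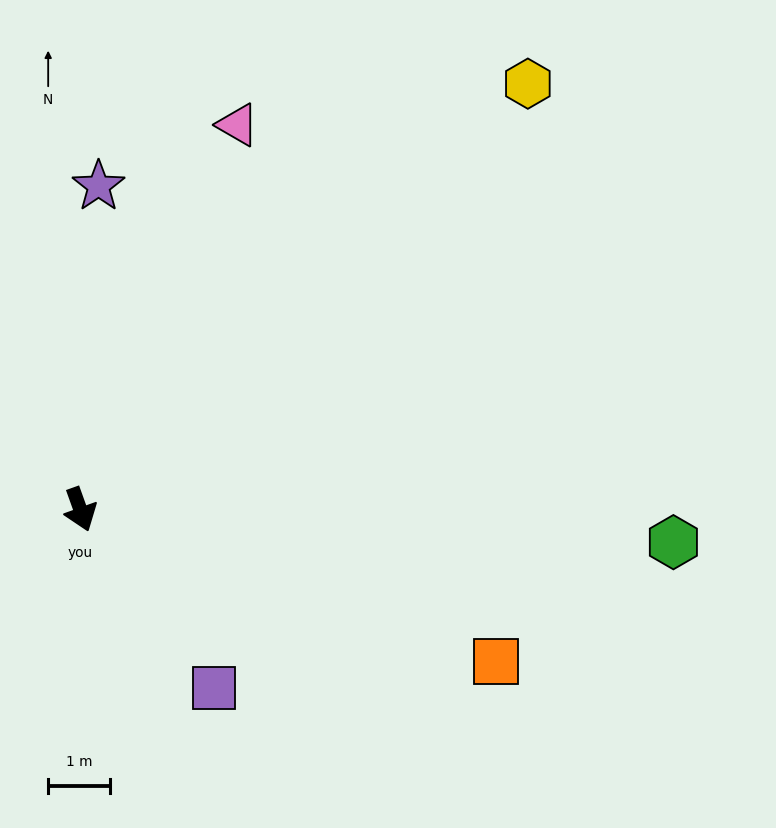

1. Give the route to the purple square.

turn left 17°, forward 3.6 m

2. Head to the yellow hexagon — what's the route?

turn left 114°, forward 10.0 m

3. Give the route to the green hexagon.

turn left 67°, forward 9.6 m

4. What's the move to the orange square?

turn left 50°, forward 7.1 m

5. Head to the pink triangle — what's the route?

turn left 138°, forward 6.7 m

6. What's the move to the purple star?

turn left 157°, forward 5.2 m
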